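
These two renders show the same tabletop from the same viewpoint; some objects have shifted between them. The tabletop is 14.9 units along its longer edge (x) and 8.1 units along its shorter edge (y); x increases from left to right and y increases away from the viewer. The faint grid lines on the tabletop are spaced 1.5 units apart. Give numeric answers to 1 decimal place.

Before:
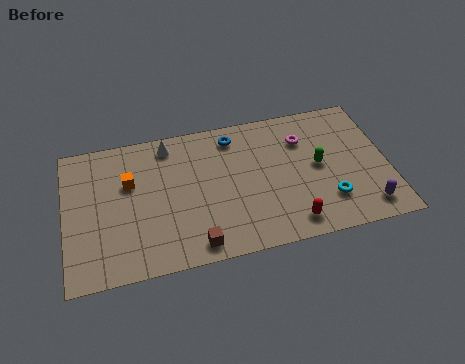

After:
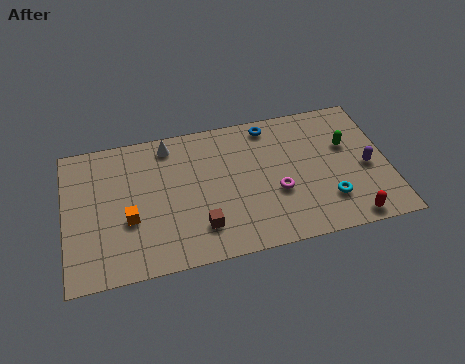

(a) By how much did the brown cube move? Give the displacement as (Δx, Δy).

(0.3, 0.9)

From the two frames, the brown cube sits at roughly (5.8, 1.0) before and (6.1, 1.9) after.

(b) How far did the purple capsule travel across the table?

2.3

The purple capsule was near (13.7, 1.3) before and (13.9, 3.6) after, so it travelled √(0.2² + 2.3²) ≈ 2.3 units.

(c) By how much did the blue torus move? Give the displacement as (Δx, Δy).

(1.7, 0.3)

The blue torus was at about (7.9, 6.8) and moved to about (9.6, 7.1).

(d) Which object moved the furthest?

the magenta torus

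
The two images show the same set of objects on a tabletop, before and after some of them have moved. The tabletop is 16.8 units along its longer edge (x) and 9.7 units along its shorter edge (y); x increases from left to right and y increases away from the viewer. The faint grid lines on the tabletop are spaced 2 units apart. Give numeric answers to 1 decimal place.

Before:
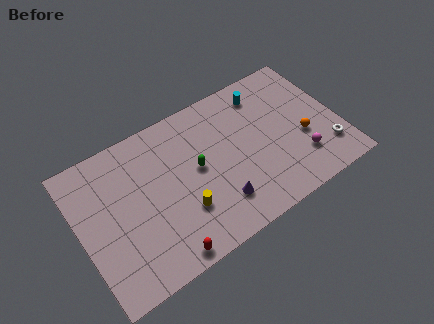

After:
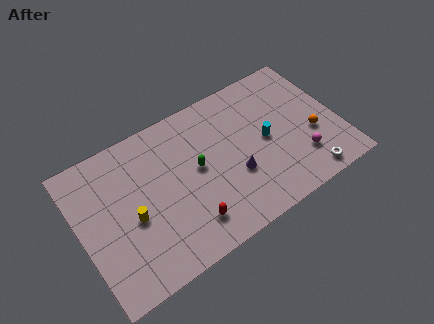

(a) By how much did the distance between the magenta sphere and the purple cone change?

-1.2

Before: roughly 5.5 units apart; after: 4.3. That's 1.2 units closer together.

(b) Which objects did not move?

the green capsule and the magenta sphere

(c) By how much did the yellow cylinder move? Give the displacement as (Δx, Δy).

(-3.1, 1.2)

The yellow cylinder started near (6.3, 3.0) and ended near (3.2, 4.2).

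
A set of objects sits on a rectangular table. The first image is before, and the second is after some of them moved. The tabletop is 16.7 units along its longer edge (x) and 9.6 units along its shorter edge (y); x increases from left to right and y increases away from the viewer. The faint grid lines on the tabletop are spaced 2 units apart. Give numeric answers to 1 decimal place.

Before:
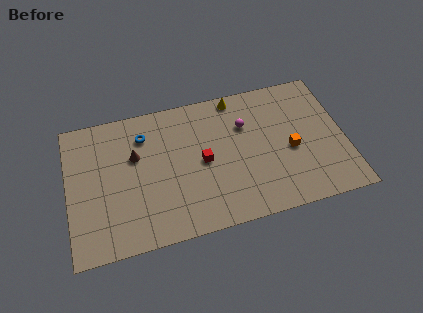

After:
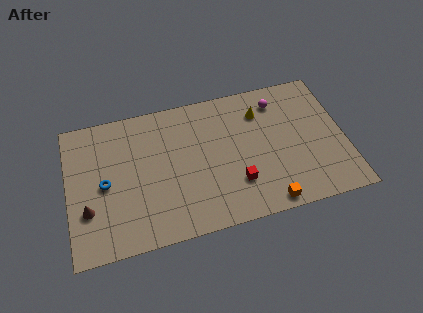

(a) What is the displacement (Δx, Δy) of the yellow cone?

(1.4, -1.4)

From the two frames, the yellow cone sits at roughly (10.4, 8.7) before and (11.8, 7.3) after.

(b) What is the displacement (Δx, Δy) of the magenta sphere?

(2.1, 1.2)

The magenta sphere was at about (10.8, 6.6) and moved to about (12.9, 7.8).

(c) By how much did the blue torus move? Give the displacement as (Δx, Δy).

(-2.5, -2.8)

The blue torus was at about (4.7, 7.4) and moved to about (2.2, 4.6).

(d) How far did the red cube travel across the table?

2.8

The red cube was near (8.1, 4.7) before and (10.0, 2.7) after, so it travelled √(1.9² + 2.0²) ≈ 2.8 units.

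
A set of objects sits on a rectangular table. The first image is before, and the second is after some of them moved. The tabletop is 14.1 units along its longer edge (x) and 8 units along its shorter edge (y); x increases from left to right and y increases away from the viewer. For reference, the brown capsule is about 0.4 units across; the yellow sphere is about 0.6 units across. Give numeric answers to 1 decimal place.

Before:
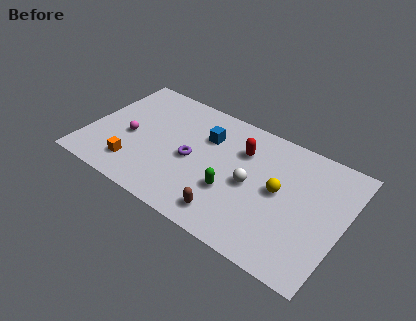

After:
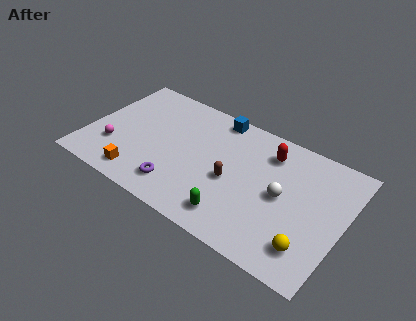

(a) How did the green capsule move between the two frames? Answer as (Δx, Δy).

(0.4, -1.4)

From the two frames, the green capsule sits at roughly (8.2, 2.8) before and (8.6, 1.4) after.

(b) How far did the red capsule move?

1.5

The red capsule was near (8.3, 5.7) before and (9.7, 6.3) after, so it travelled √(1.4² + 0.6²) ≈ 1.5 units.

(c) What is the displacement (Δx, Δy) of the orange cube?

(0.4, -0.5)

From the two frames, the orange cube sits at roughly (2.9, 1.7) before and (3.3, 1.2) after.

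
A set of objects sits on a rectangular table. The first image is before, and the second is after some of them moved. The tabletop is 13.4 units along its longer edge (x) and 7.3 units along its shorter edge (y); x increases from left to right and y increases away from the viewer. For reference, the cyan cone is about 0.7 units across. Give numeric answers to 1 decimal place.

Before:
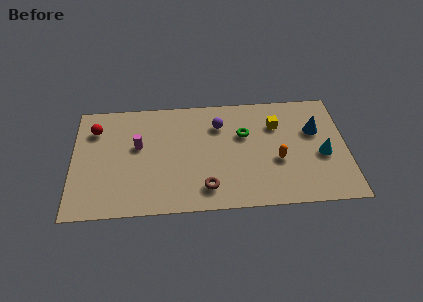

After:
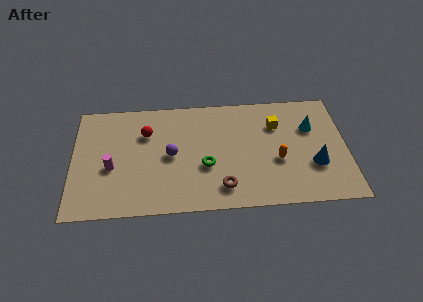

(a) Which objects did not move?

the orange capsule and the yellow cube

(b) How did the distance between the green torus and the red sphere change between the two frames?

-3.6

Before: roughly 7.3 units apart; after: 3.7. That's 3.6 units closer together.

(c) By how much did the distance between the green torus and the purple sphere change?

+0.5

They were about 1.4 units apart before and 1.9 after — 0.5 units further apart.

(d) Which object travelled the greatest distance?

the purple sphere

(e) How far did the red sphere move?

2.5

From (1.1, 5.5) to (3.6, 5.1), the red sphere covered √(2.5² + 0.4²) ≈ 2.5 units.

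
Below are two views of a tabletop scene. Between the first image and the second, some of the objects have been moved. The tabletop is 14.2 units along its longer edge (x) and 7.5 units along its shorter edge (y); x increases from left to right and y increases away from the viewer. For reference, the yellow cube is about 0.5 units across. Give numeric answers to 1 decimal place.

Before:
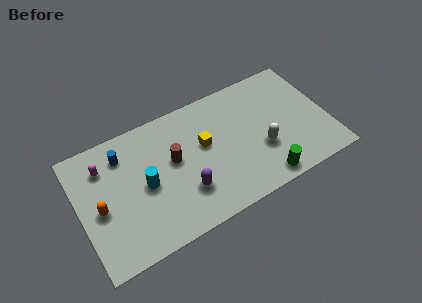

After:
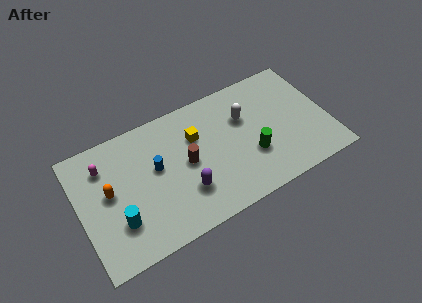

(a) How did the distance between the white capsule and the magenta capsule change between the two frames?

-1.2

The distance was about 9.2 in the first image and 8.0 in the second, so they moved 1.2 units closer together.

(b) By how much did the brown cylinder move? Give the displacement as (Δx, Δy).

(0.7, -0.5)

From the two frames, the brown cylinder sits at roughly (5.4, 4.3) before and (6.1, 3.8) after.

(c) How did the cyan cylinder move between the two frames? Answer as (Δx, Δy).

(-1.7, -1.4)

The cyan cylinder started near (3.7, 3.6) and ended near (2.0, 2.2).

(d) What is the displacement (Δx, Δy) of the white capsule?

(-0.7, 2.3)

The white capsule started near (10.3, 2.7) and ended near (9.6, 5.0).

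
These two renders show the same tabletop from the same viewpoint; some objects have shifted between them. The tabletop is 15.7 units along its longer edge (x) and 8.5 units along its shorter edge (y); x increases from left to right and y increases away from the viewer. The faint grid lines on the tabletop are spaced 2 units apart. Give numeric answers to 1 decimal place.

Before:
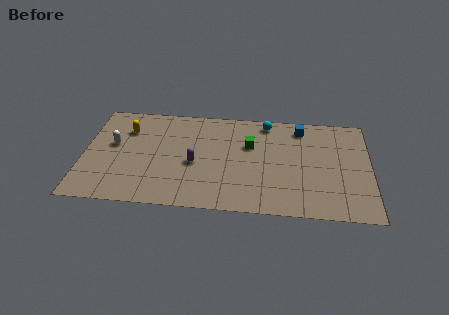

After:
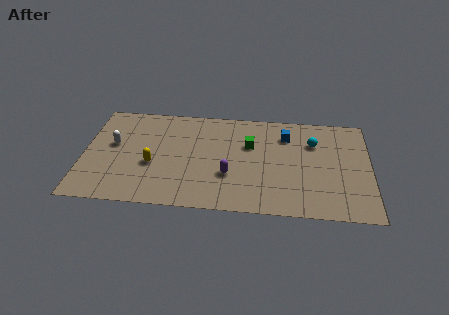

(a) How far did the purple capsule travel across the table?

2.1

The purple capsule moved from about (6.1, 3.7) to (8.0, 2.9), a distance of √(1.9² + 0.8²) ≈ 2.1.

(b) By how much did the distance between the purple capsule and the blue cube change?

-2.0

Before: roughly 6.8 units apart; after: 4.8. That's 2.0 units closer together.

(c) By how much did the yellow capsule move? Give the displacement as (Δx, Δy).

(1.5, -2.8)

From the two frames, the yellow capsule sits at roughly (2.3, 6.2) before and (3.8, 3.4) after.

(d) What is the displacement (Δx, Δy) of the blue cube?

(-0.8, -0.7)

The blue cube started near (11.9, 7.2) and ended near (11.1, 6.5).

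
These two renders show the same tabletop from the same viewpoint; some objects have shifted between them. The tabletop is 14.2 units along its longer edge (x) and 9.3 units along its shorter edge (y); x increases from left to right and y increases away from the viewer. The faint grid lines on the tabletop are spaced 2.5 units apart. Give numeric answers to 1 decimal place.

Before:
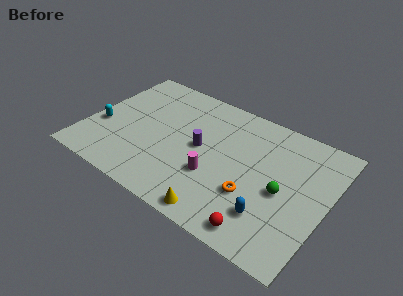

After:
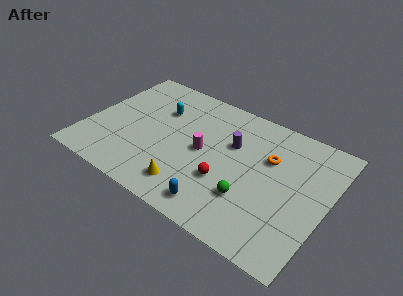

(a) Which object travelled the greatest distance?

the cyan capsule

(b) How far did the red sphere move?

3.3

From (11.0, 1.1) to (8.5, 3.2), the red sphere covered √(2.5² + 2.1²) ≈ 3.3 units.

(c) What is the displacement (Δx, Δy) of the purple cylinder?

(1.7, 1.2)

The purple cylinder started near (6.7, 4.8) and ended near (8.4, 6.0).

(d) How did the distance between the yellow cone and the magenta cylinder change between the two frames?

+0.5

The distance was about 2.4 in the first image and 2.9 in the second, so they moved 0.5 units further apart.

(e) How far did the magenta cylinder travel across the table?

1.7

From (7.8, 3.2) to (6.9, 4.6), the magenta cylinder covered √(0.9² + 1.4²) ≈ 1.7 units.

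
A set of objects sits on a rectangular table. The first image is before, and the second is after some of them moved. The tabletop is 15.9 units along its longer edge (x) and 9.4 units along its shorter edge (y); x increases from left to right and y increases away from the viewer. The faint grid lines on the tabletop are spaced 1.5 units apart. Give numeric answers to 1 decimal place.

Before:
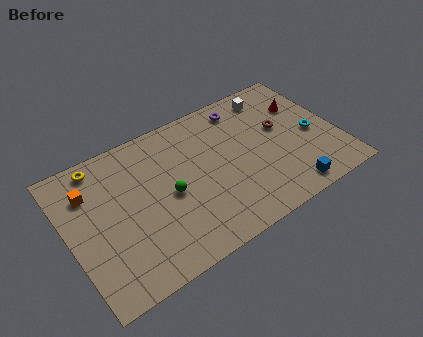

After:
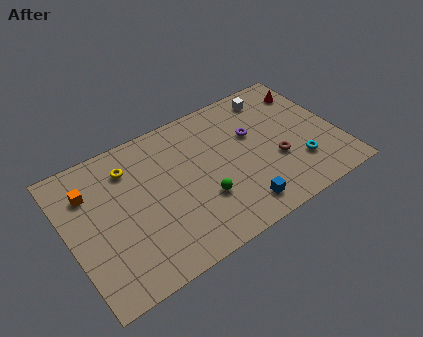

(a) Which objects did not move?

the orange cube and the white cube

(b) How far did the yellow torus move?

1.9

The yellow torus was near (2.3, 8.3) before and (3.9, 7.3) after, so it travelled √(1.6² + 1.0²) ≈ 1.9 units.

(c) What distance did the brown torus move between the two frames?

2.1

From (12.8, 5.5) to (12.1, 3.5), the brown torus covered √(0.7² + 2.0²) ≈ 2.1 units.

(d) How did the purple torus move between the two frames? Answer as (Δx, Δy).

(0.2, -2.1)

The purple torus started near (10.9, 8.0) and ended near (11.1, 5.9).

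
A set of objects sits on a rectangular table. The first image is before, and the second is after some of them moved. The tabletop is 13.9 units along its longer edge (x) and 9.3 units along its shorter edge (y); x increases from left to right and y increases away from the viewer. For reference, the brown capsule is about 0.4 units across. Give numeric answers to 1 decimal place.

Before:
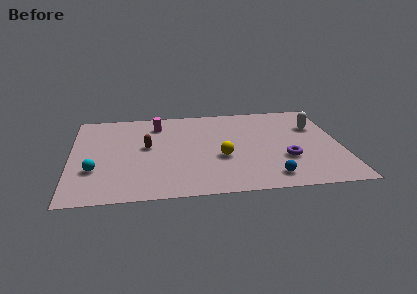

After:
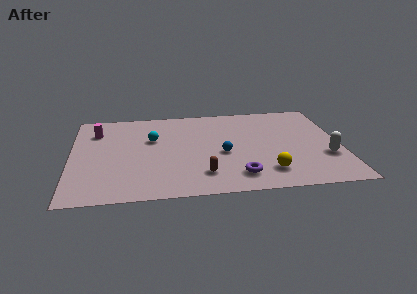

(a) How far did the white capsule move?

3.2

From (12.7, 6.3) to (13.1, 3.1), the white capsule covered √(0.4² + 3.2²) ≈ 3.2 units.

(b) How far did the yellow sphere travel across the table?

2.9

From (7.7, 3.6) to (10.0, 1.9), the yellow sphere covered √(2.3² + 1.7²) ≈ 2.9 units.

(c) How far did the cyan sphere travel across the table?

4.2

The cyan sphere moved from about (1.2, 3.0) to (4.2, 5.9), a distance of √(3.0² + 2.9²) ≈ 4.2.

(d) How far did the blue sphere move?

3.5

From (10.1, 1.4) to (7.8, 4.0), the blue sphere covered √(2.3² + 2.6²) ≈ 3.5 units.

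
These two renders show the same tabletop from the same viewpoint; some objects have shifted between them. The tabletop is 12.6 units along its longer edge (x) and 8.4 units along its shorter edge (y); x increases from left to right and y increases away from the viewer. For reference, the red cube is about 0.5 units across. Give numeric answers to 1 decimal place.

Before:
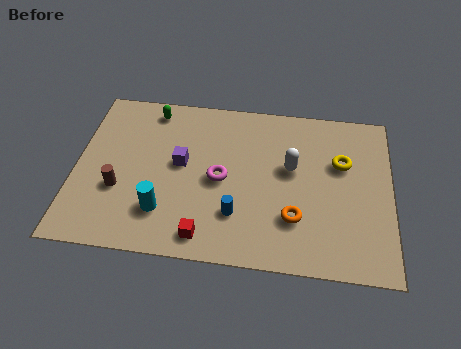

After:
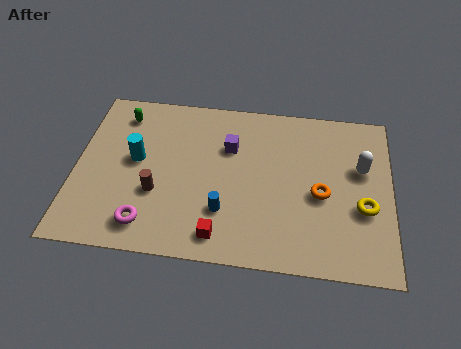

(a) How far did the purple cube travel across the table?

2.2

The purple cube was near (4.2, 4.6) before and (6.1, 5.7) after, so it travelled √(1.9² + 1.1²) ≈ 2.2 units.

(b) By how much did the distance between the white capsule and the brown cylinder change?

+1.3

They were about 7.1 units apart before and 8.4 after — 1.3 units further apart.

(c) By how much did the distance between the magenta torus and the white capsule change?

+6.3

The distance was about 2.9 in the first image and 9.2 in the second, so they moved 6.3 units further apart.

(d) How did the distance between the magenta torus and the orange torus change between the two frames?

+3.8

The distance was about 3.4 in the first image and 7.2 in the second, so they moved 3.8 units further apart.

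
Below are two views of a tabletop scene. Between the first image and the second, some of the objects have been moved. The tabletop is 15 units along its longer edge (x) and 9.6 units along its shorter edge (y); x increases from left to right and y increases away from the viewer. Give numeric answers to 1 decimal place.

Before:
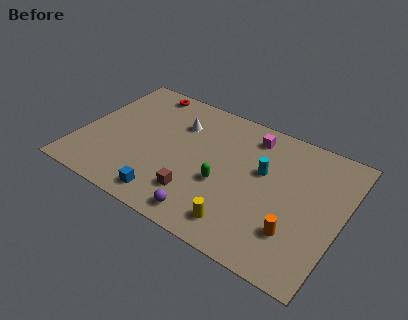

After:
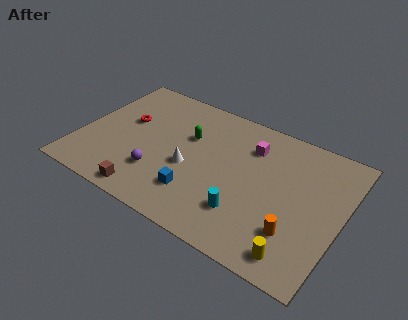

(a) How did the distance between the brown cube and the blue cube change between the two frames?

+1.2

Before: roughly 1.8 units apart; after: 3.0. That's 1.2 units further apart.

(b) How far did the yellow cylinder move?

3.2

The yellow cylinder moved from about (9.8, 1.6) to (13.0, 1.3), a distance of √(3.2² + 0.3²) ≈ 3.2.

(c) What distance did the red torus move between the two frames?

2.9

The red torus was near (2.9, 8.6) before and (2.4, 5.7) after, so it travelled √(0.5² + 2.9²) ≈ 2.9 units.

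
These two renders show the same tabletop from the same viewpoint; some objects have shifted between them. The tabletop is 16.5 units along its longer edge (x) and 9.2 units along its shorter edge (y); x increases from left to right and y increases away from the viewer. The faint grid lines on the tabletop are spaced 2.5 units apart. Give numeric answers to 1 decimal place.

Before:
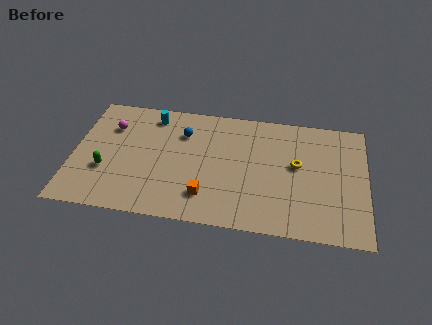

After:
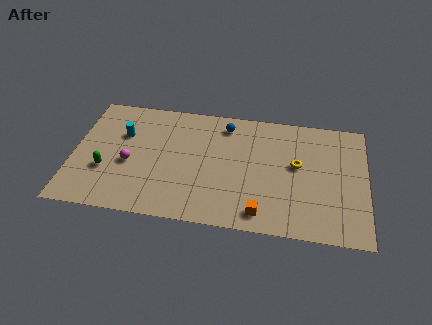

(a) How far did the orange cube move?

3.2

The orange cube was near (7.6, 2.1) before and (10.7, 1.3) after, so it travelled √(3.1² + 0.8²) ≈ 3.2 units.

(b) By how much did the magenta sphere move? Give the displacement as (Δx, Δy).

(1.2, -2.7)

The magenta sphere was at about (2.0, 6.6) and moved to about (3.2, 3.9).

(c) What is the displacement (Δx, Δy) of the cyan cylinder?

(-1.6, -1.7)

The cyan cylinder was at about (4.3, 7.8) and moved to about (2.7, 6.1).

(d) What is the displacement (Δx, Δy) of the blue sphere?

(2.4, 1.0)

The blue sphere was at about (6.1, 6.7) and moved to about (8.5, 7.7).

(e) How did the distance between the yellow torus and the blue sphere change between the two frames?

-1.9

Before: roughly 6.7 units apart; after: 4.8. That's 1.9 units closer together.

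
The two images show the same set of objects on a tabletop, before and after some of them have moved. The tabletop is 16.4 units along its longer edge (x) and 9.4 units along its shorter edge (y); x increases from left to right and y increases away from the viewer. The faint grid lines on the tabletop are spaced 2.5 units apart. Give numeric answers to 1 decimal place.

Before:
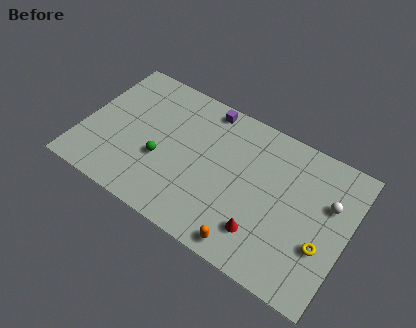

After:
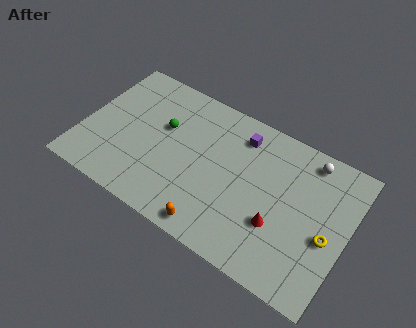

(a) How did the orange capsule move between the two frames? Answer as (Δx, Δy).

(-2.1, 0.0)

From the two frames, the orange capsule sits at roughly (10.9, 1.0) before and (8.8, 1.0) after.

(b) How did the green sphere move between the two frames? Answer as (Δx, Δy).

(-0.2, 2.2)

The green sphere started near (5.0, 3.6) and ended near (4.8, 5.8).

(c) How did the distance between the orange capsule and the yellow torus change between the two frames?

+2.4

They were about 4.8 units apart before and 7.2 after — 2.4 units further apart.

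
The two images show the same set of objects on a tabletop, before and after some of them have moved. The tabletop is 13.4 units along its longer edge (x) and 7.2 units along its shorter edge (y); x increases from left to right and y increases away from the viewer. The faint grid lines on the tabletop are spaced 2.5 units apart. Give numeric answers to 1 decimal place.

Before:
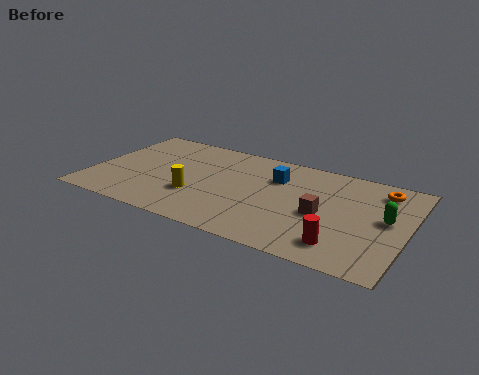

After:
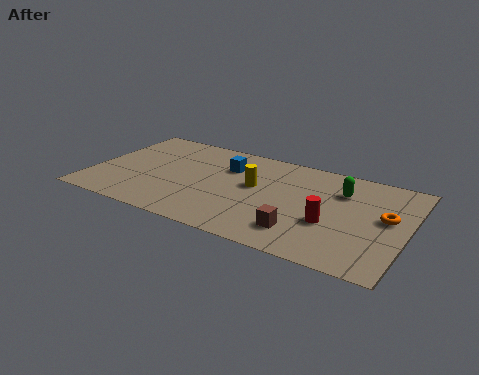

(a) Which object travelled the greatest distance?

the yellow cylinder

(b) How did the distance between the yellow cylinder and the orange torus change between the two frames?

-2.7

Before: roughly 8.3 units apart; after: 5.6. That's 2.7 units closer together.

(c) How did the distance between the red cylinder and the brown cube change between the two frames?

-0.5

Before: roughly 2.1 units apart; after: 1.6. That's 0.5 units closer together.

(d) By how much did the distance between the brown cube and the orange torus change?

+0.6

Before: roughly 3.5 units apart; after: 4.1. That's 0.6 units further apart.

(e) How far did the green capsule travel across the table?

2.4

The green capsule was near (12.5, 3.9) before and (10.5, 5.2) after, so it travelled √(2.0² + 1.3²) ≈ 2.4 units.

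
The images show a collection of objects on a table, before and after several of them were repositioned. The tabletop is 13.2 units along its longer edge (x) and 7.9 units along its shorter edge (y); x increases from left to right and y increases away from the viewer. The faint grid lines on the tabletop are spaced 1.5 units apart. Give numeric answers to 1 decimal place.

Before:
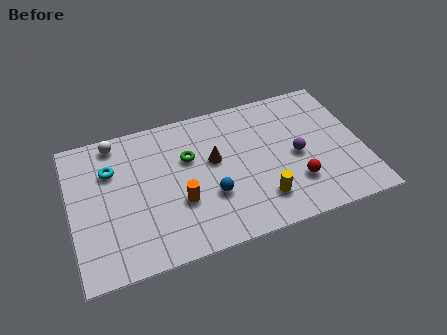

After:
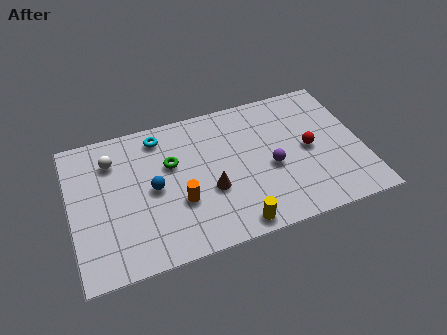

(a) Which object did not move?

the orange cylinder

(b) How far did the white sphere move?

1.0

The white sphere moved from about (2.2, 7.0) to (2.0, 6.0), a distance of √(0.2² + 1.0²) ≈ 1.0.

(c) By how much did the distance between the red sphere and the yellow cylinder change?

+3.2

They were about 1.6 units apart before and 4.8 after — 3.2 units further apart.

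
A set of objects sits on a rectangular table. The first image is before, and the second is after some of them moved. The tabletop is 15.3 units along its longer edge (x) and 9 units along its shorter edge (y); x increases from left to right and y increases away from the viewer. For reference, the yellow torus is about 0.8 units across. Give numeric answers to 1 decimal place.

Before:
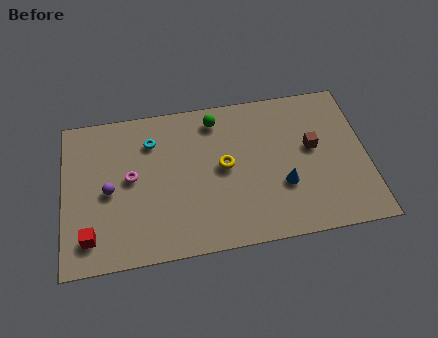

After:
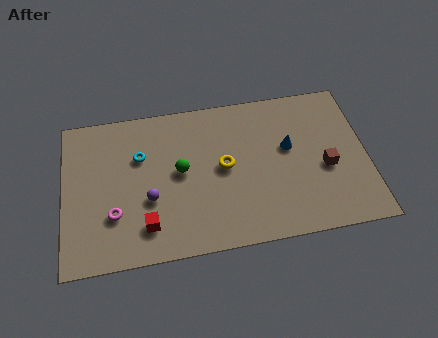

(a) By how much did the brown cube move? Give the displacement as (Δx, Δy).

(0.6, -1.3)

The brown cube started near (12.6, 5.1) and ended near (13.2, 3.8).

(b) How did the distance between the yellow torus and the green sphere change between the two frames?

-0.7

Before: roughly 2.9 units apart; after: 2.2. That's 0.7 units closer together.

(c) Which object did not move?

the yellow torus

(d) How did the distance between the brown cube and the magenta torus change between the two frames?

+1.5

Before: roughly 9.2 units apart; after: 10.7. That's 1.5 units further apart.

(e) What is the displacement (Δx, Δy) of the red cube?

(2.8, 0.2)

The red cube started near (1.3, 1.7) and ended near (4.1, 1.9).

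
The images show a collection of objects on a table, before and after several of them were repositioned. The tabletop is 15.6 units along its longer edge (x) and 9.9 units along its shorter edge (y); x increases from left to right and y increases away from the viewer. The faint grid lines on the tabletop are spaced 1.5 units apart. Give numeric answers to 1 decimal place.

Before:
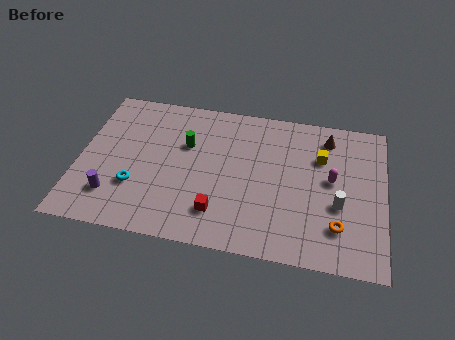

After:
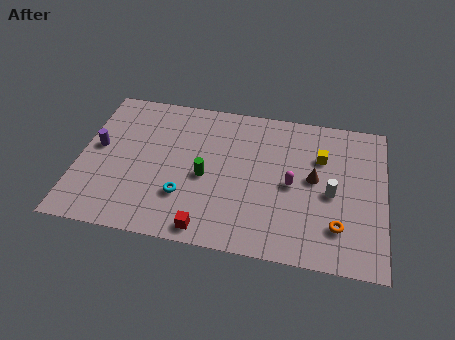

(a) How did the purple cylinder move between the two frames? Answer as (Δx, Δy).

(-1.0, 3.1)

The purple cylinder was at about (1.9, 2.3) and moved to about (0.9, 5.4).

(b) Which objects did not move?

the yellow cube and the orange torus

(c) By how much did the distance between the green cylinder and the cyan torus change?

-2.3

Before: roughly 4.1 units apart; after: 1.8. That's 2.3 units closer together.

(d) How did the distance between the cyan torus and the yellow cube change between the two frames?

-2.2

They were about 10.0 units apart before and 7.8 after — 2.2 units closer together.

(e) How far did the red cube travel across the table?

1.3

The red cube moved from about (7.3, 2.2) to (6.8, 1.0), a distance of √(0.5² + 1.2²) ≈ 1.3.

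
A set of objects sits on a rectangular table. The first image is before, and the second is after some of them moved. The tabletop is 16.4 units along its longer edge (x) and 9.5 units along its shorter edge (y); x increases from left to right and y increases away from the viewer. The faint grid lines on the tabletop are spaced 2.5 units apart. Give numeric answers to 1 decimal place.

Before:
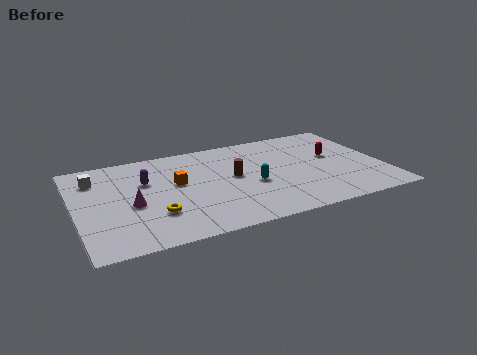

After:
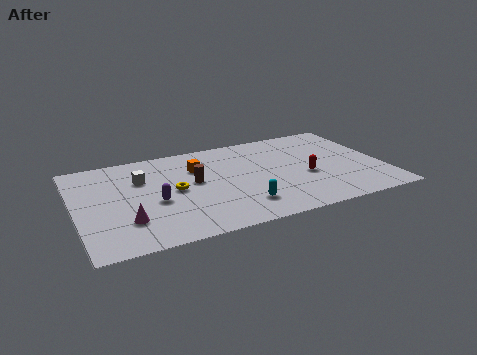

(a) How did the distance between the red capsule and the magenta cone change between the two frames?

-1.3

Before: roughly 11.1 units apart; after: 9.8. That's 1.3 units closer together.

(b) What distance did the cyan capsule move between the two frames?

2.1

The cyan capsule was near (9.3, 4.0) before and (8.5, 2.1) after, so it travelled √(0.8² + 1.9²) ≈ 2.1 units.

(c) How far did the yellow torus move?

2.3

The yellow torus was near (4.0, 2.8) before and (5.2, 4.8) after, so it travelled √(1.2² + 2.0²) ≈ 2.3 units.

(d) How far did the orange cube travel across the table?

1.7

From (5.4, 5.5) to (6.6, 6.7), the orange cube covered √(1.2² + 1.2²) ≈ 1.7 units.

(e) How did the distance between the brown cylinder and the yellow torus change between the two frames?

-3.8

The distance was about 5.0 in the first image and 1.2 in the second, so they moved 3.8 units closer together.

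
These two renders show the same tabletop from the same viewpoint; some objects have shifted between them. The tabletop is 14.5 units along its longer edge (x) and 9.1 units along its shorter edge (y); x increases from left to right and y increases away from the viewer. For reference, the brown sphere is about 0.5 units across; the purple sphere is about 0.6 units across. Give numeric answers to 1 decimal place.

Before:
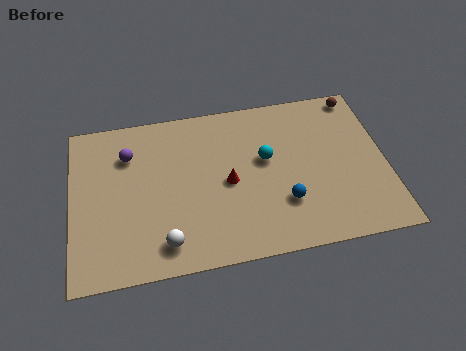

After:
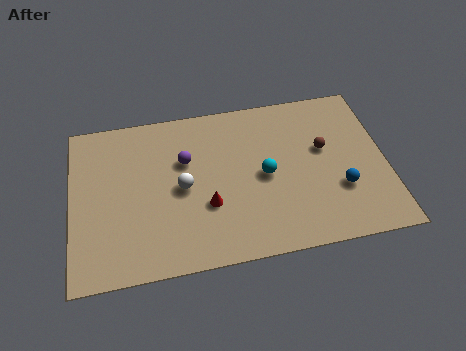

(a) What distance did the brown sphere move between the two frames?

3.3

From (13.5, 8.2) to (11.7, 5.4), the brown sphere covered √(1.8² + 2.8²) ≈ 3.3 units.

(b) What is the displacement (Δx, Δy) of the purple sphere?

(2.6, -0.8)

From the two frames, the purple sphere sits at roughly (2.7, 6.7) before and (5.3, 5.9) after.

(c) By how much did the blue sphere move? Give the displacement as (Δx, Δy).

(2.6, 0.3)

The blue sphere started near (9.7, 2.7) and ended near (12.3, 3.0).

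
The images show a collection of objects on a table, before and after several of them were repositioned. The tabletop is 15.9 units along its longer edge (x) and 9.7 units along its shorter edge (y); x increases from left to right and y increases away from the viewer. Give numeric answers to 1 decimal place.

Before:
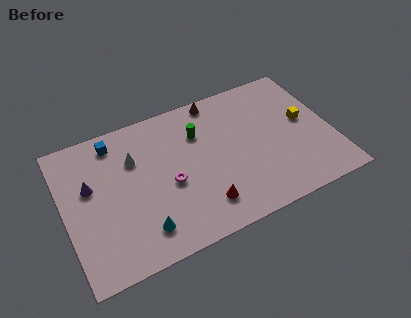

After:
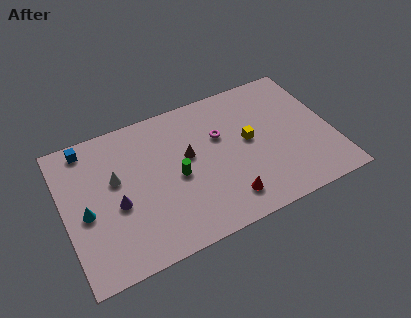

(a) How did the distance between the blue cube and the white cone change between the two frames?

+1.2

The distance was about 1.9 in the first image and 3.1 in the second, so they moved 1.2 units further apart.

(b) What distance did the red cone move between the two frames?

1.4

The red cone moved from about (7.8, 2.0) to (9.2, 1.8), a distance of √(1.4² + 0.2²) ≈ 1.4.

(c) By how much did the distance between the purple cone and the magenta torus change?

+1.9

The distance was about 4.8 in the first image and 6.7 in the second, so they moved 1.9 units further apart.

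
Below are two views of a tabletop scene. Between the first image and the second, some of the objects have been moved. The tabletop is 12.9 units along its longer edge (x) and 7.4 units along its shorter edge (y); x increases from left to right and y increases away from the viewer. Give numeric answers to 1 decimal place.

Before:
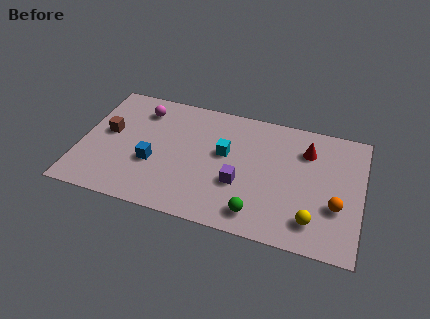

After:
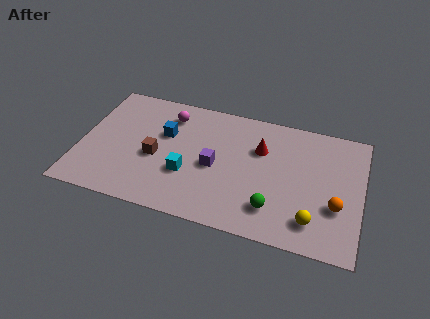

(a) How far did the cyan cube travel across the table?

2.3

From (6.6, 4.3) to (5.0, 2.6), the cyan cube covered √(1.6² + 1.7²) ≈ 2.3 units.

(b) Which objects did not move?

the orange sphere and the yellow sphere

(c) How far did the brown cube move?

2.5

From (1.2, 4.1) to (3.5, 3.2), the brown cube covered √(2.3² + 0.9²) ≈ 2.5 units.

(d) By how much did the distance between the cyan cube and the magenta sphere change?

-0.8

They were about 4.3 units apart before and 3.5 after — 0.8 units closer together.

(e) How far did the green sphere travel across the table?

0.9

The green sphere moved from about (8.3, 1.2) to (9.0, 1.7), a distance of √(0.7² + 0.5²) ≈ 0.9.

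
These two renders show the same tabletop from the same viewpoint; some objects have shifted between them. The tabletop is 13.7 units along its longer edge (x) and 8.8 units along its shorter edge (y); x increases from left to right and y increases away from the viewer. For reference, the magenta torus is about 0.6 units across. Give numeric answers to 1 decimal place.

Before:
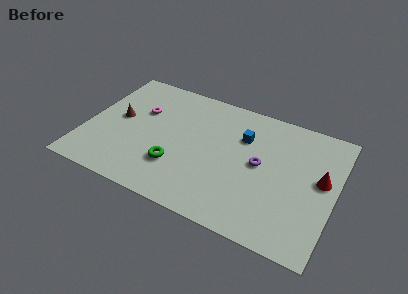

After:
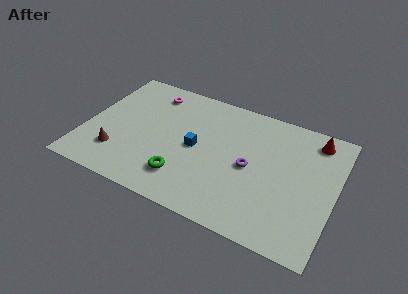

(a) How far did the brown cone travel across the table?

2.5

The brown cone was near (1.7, 4.7) before and (2.0, 2.2) after, so it travelled √(0.3² + 2.5²) ≈ 2.5 units.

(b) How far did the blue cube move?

3.0

The blue cube moved from about (8.5, 6.1) to (6.1, 4.3), a distance of √(2.4² + 1.8²) ≈ 3.0.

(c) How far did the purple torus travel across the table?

0.6

The purple torus moved from about (9.6, 4.6) to (9.1, 4.2), a distance of √(0.5² + 0.4²) ≈ 0.6.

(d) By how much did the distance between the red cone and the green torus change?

+0.6

The distance was about 8.0 in the first image and 8.6 in the second, so they moved 0.6 units further apart.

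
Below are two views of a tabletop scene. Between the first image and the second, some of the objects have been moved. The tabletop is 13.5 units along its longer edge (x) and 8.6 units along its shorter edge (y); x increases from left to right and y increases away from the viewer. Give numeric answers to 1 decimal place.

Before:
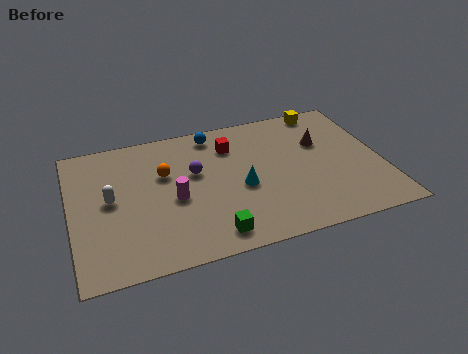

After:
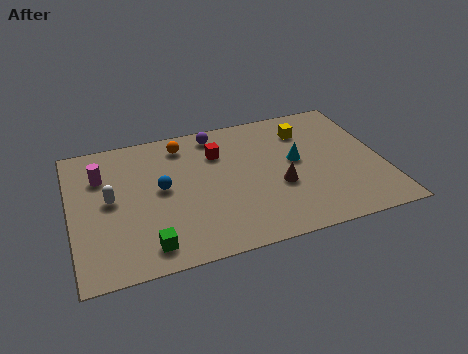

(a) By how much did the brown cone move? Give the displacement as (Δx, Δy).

(-2.1, -2.3)

The brown cone was at about (11.0, 5.6) and moved to about (8.9, 3.3).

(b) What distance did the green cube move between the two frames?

2.7

The green cube moved from about (5.8, 1.2) to (3.1, 1.3), a distance of √(2.7² + 0.1²) ≈ 2.7.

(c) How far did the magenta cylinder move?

3.8

From (4.4, 3.8) to (1.4, 6.1), the magenta cylinder covered √(3.0² + 2.3²) ≈ 3.8 units.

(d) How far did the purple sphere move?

2.5

The purple sphere moved from about (5.4, 5.2) to (6.5, 7.5), a distance of √(1.1² + 2.3²) ≈ 2.5.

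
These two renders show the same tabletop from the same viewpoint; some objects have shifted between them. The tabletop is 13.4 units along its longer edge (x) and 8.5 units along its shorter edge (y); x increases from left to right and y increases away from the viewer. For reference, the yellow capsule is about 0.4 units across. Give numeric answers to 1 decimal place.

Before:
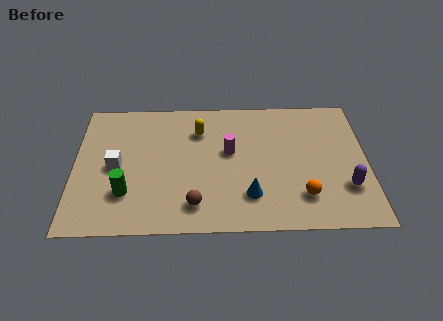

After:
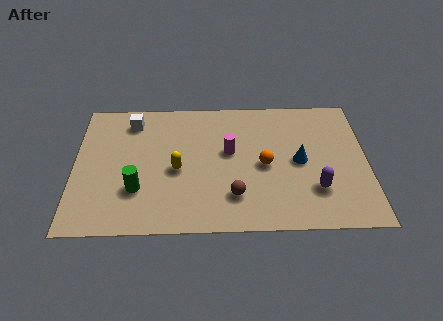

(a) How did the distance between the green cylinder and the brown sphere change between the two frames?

+1.2

Before: roughly 3.2 units apart; after: 4.4. That's 1.2 units further apart.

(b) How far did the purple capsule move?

1.4

From (12.4, 2.5) to (11.0, 2.4), the purple capsule covered √(1.4² + 0.1²) ≈ 1.4 units.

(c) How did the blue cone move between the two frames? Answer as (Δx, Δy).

(2.3, 2.1)

The blue cone was at about (8.0, 2.1) and moved to about (10.3, 4.2).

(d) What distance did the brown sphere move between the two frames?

1.9

The brown sphere was near (5.5, 1.6) before and (7.3, 2.1) after, so it travelled √(1.8² + 0.5²) ≈ 1.9 units.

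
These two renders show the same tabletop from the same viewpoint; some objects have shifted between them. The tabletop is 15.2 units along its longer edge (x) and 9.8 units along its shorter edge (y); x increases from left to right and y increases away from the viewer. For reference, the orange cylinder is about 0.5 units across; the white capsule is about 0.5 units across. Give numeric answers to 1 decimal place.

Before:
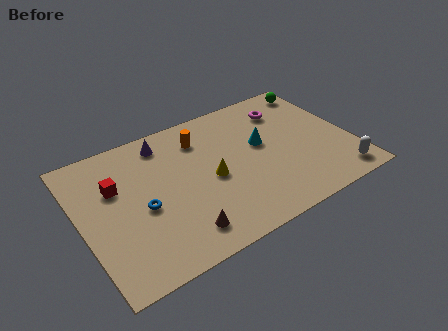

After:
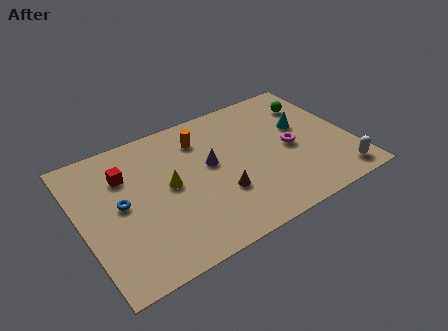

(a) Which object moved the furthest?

the purple cone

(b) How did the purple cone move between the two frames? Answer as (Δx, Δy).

(2.2, -2.8)

The purple cone was at about (5.1, 8.3) and moved to about (7.3, 5.5).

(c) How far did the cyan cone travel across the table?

2.4

The cyan cone was near (10.3, 5.6) before and (12.7, 5.9) after, so it travelled √(2.4² + 0.3²) ≈ 2.4 units.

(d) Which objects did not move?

the orange cylinder and the white capsule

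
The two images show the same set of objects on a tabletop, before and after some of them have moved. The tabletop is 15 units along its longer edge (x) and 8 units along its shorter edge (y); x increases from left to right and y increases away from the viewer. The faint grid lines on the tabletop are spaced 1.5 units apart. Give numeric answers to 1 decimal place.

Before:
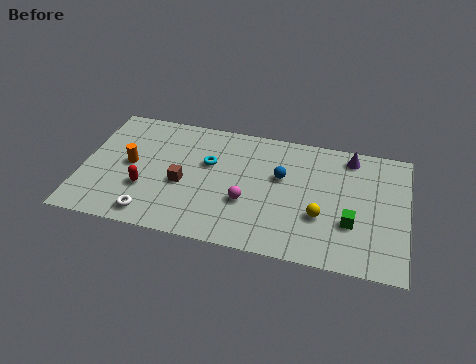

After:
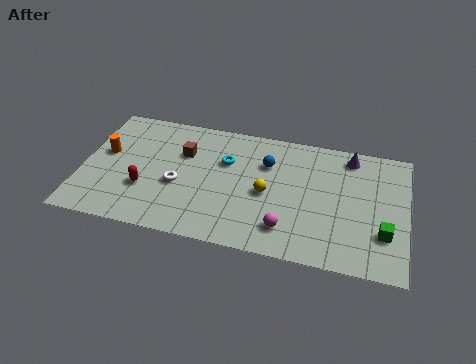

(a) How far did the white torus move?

2.5

From (3.4, 1.1) to (4.5, 3.3), the white torus covered √(1.1² + 2.2²) ≈ 2.5 units.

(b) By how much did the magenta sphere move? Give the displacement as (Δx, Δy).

(1.9, -1.2)

The magenta sphere was at about (7.7, 2.9) and moved to about (9.6, 1.7).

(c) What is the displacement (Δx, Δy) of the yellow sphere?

(-2.5, 0.9)

The yellow sphere started near (11.1, 2.8) and ended near (8.6, 3.7).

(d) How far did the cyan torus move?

0.9

The cyan torus was near (5.8, 5.0) before and (6.6, 5.3) after, so it travelled √(0.8² + 0.3²) ≈ 0.9 units.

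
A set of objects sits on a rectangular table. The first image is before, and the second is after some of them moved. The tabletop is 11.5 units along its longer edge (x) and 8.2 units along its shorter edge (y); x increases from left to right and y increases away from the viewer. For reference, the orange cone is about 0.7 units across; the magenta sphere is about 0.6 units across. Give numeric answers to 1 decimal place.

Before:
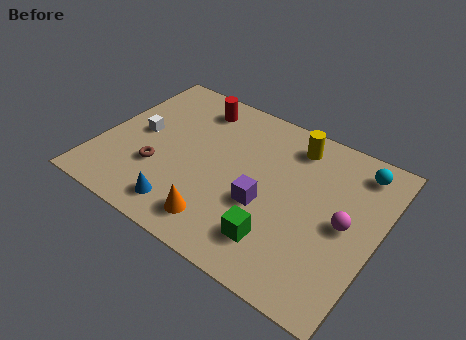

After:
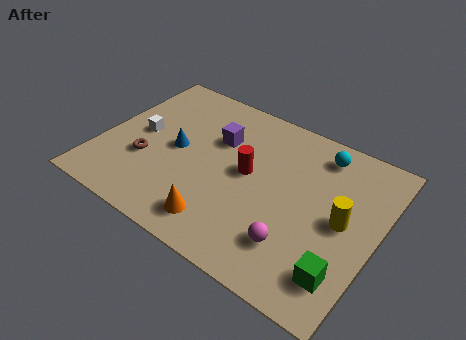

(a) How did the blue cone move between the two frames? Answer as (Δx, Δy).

(-0.9, 2.8)

The blue cone started near (4.0, 1.3) and ended near (3.1, 4.1).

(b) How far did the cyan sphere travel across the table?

1.6

The cyan sphere was near (10.3, 6.9) before and (8.7, 6.9) after, so it travelled √(1.6² + 0.0²) ≈ 1.6 units.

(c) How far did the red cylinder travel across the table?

3.6

The red cylinder was near (3.4, 6.8) before and (6.1, 4.4) after, so it travelled √(2.7² + 2.4²) ≈ 3.6 units.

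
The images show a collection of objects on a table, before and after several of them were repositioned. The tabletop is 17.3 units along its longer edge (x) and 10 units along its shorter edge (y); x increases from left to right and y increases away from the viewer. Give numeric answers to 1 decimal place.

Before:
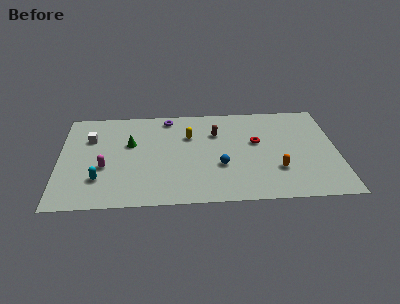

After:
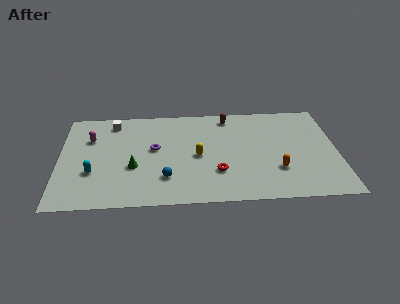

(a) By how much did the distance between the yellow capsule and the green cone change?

+0.4

The distance was about 3.7 in the first image and 4.1 in the second, so they moved 0.4 units further apart.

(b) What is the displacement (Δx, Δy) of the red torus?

(-2.5, -2.9)

From the two frames, the red torus sits at roughly (12.3, 5.9) before and (9.8, 3.0) after.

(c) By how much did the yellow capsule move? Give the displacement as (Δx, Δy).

(0.5, -2.1)

The yellow capsule started near (8.1, 6.8) and ended near (8.6, 4.7).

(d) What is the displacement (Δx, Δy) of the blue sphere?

(-3.4, -1.0)

The blue sphere was at about (10.0, 3.6) and moved to about (6.6, 2.6).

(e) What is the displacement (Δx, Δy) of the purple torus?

(-0.9, -3.2)

The purple torus started near (6.8, 8.8) and ended near (5.9, 5.6).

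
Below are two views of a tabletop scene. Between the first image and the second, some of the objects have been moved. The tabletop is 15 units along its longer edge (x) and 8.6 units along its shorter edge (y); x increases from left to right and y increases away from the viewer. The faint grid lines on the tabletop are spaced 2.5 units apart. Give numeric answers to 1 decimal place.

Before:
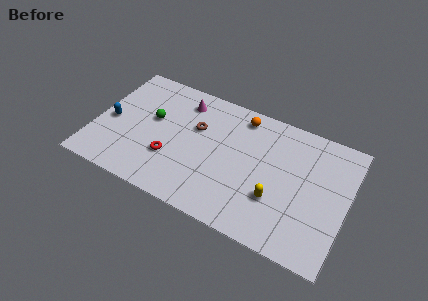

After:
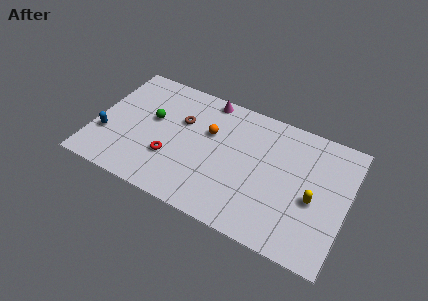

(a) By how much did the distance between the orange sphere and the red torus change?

-2.5

They were about 5.9 units apart before and 3.4 after — 2.5 units closer together.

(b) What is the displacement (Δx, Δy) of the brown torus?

(-0.9, 0.1)

The brown torus started near (5.9, 5.5) and ended near (5.0, 5.6).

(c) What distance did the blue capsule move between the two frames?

1.1

The blue capsule was near (0.9, 3.9) before and (0.8, 2.8) after, so it travelled √(0.1² + 1.1²) ≈ 1.1 units.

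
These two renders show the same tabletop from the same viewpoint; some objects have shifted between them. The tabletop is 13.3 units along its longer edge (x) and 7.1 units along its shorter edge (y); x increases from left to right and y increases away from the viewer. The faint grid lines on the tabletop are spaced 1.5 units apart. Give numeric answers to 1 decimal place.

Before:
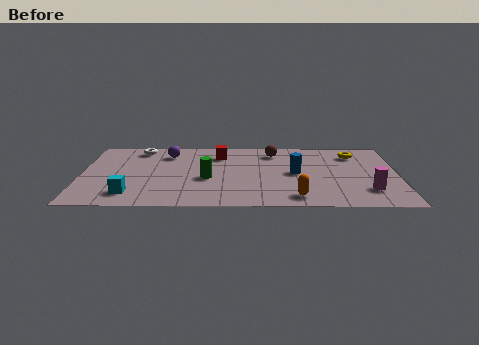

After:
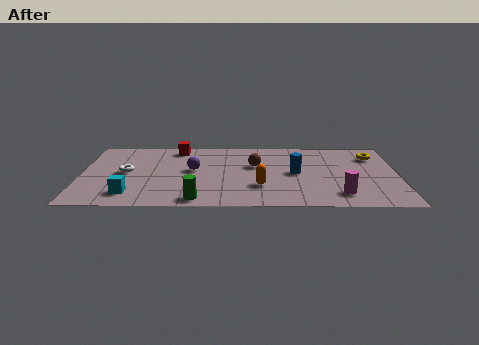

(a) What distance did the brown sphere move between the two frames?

1.6

From (8.1, 5.8) to (7.3, 4.4), the brown sphere covered √(0.8² + 1.4²) ≈ 1.6 units.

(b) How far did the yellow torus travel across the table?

0.8

The yellow torus moved from about (11.5, 5.6) to (12.3, 5.4), a distance of √(0.8² + 0.2²) ≈ 0.8.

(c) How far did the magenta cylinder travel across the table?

1.3

From (12.0, 1.8) to (10.8, 1.4), the magenta cylinder covered √(1.2² + 0.4²) ≈ 1.3 units.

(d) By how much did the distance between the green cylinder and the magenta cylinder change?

-0.9

They were about 6.8 units apart before and 5.9 after — 0.9 units closer together.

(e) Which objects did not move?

the blue cylinder and the cyan cube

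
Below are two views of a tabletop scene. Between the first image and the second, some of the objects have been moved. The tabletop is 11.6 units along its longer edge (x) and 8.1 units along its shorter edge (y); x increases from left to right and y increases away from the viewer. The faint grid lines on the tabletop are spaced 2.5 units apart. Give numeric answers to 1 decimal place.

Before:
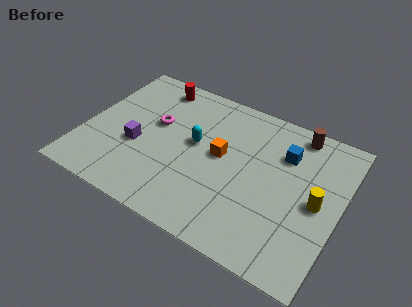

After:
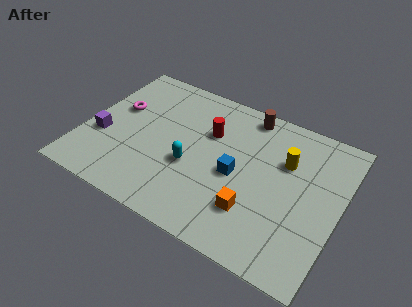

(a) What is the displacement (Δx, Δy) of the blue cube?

(-1.9, -2.1)

The blue cube started near (8.9, 5.8) and ended near (7.0, 3.7).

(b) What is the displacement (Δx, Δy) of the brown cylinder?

(-2.3, 0.0)

The brown cylinder was at about (9.3, 7.2) and moved to about (7.0, 7.2).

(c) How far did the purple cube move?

1.6

From (2.5, 3.2) to (0.9, 3.0), the purple cube covered √(1.6² + 0.2²) ≈ 1.6 units.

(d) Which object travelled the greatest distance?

the red cylinder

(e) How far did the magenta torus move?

1.8

From (3.1, 4.8) to (1.3, 4.9), the magenta torus covered √(1.8² + 0.1²) ≈ 1.8 units.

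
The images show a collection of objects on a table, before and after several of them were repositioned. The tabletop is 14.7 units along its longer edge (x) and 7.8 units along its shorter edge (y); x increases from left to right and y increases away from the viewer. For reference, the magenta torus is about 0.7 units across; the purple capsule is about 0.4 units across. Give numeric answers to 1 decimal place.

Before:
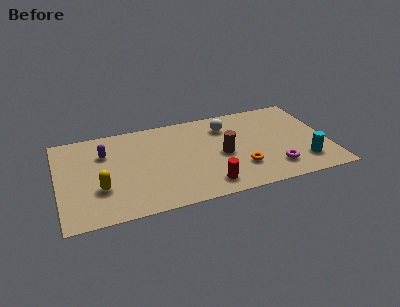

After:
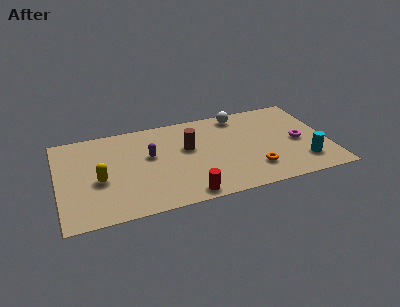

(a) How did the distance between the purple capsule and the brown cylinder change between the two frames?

-4.5

The distance was about 6.6 in the first image and 2.1 in the second, so they moved 4.5 units closer together.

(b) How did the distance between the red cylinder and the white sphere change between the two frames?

+2.0

They were about 4.9 units apart before and 6.9 after — 2.0 units further apart.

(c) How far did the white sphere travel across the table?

1.1

The white sphere was near (9.3, 6.0) before and (10.1, 6.8) after, so it travelled √(0.8² + 0.8²) ≈ 1.1 units.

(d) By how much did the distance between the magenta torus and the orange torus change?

+1.2

Before: roughly 1.9 units apart; after: 3.1. That's 1.2 units further apart.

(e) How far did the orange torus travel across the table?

0.8

The orange torus was near (9.8, 2.2) before and (10.5, 1.9) after, so it travelled √(0.7² + 0.3²) ≈ 0.8 units.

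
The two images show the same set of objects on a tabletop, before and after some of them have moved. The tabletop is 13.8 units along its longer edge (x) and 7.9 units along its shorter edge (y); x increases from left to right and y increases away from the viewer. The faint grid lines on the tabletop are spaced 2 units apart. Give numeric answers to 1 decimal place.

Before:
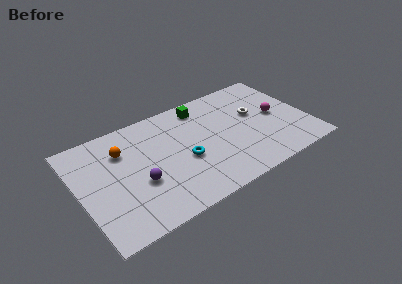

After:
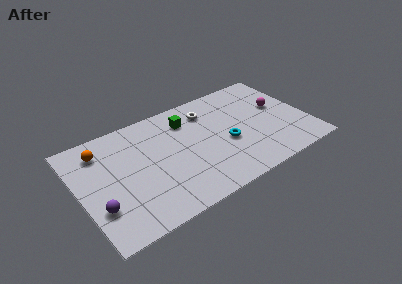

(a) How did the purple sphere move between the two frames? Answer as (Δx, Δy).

(-2.5, -0.6)

The purple sphere started near (3.4, 3.0) and ended near (0.9, 2.4).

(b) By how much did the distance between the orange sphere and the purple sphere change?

+1.2

They were about 2.8 units apart before and 4.0 after — 1.2 units further apart.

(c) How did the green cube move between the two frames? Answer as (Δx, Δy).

(-1.0, -0.6)

The green cube started near (7.8, 6.7) and ended near (6.8, 6.1).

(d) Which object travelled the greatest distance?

the white torus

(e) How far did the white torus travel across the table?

3.1

From (10.8, 4.7) to (8.1, 6.2), the white torus covered √(2.7² + 1.5²) ≈ 3.1 units.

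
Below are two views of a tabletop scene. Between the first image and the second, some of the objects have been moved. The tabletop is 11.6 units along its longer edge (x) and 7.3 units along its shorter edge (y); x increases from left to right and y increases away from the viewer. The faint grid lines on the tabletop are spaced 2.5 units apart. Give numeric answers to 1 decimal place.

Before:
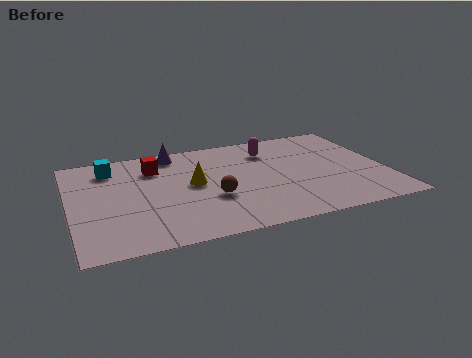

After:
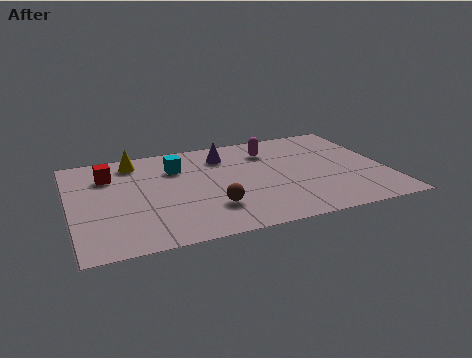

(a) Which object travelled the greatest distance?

the yellow cone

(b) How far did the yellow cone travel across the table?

3.0

From (4.5, 3.9) to (2.5, 6.2), the yellow cone covered √(2.0² + 2.3²) ≈ 3.0 units.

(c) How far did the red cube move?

1.7

The red cube was near (3.2, 5.5) before and (1.5, 5.4) after, so it travelled √(1.7² + 0.1²) ≈ 1.7 units.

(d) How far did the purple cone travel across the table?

1.9

From (4.0, 6.4) to (5.8, 5.7), the purple cone covered √(1.8² + 0.7²) ≈ 1.9 units.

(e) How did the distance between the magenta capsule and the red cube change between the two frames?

+1.7

They were about 4.3 units apart before and 6.0 after — 1.7 units further apart.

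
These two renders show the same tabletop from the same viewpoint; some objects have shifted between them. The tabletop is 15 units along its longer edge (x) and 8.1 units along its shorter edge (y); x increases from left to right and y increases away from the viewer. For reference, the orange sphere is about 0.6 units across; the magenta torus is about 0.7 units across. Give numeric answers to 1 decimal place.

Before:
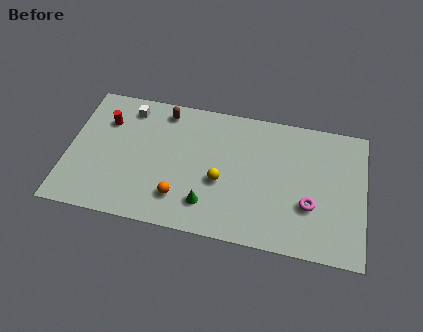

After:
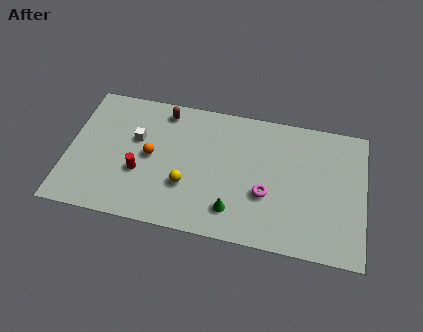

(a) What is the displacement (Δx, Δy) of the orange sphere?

(-1.6, 2.2)

The orange sphere was at about (5.8, 1.9) and moved to about (4.2, 4.1).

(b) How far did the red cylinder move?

3.4

The red cylinder was near (1.8, 5.8) before and (3.7, 3.0) after, so it travelled √(1.9² + 2.8²) ≈ 3.4 units.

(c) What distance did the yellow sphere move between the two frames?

1.8

The yellow sphere was near (7.8, 3.3) before and (6.1, 2.7) after, so it travelled √(1.7² + 0.6²) ≈ 1.8 units.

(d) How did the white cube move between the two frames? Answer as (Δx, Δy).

(0.5, -1.8)

From the two frames, the white cube sits at roughly (2.9, 6.8) before and (3.4, 5.0) after.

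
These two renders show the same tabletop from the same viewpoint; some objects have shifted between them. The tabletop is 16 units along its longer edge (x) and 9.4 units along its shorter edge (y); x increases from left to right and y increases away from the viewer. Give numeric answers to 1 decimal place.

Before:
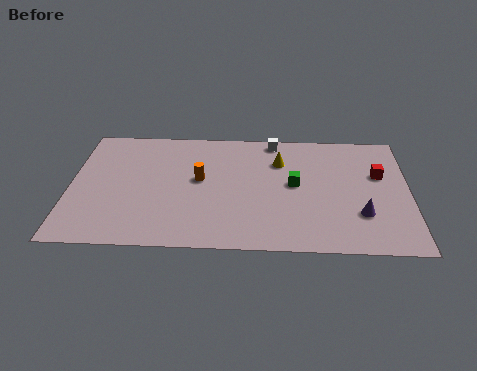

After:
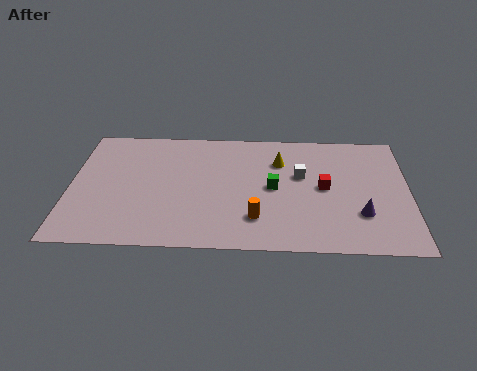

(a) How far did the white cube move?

3.1

The white cube was near (9.6, 8.5) before and (10.9, 5.7) after, so it travelled √(1.3² + 2.8²) ≈ 3.1 units.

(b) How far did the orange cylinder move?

4.0

The orange cylinder moved from about (6.1, 5.2) to (8.8, 2.3), a distance of √(2.7² + 2.9²) ≈ 4.0.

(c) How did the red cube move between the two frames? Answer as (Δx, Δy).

(-2.6, -1.1)

From the two frames, the red cube sits at roughly (14.6, 5.9) before and (12.0, 4.8) after.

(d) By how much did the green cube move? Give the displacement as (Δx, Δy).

(-1.0, -0.3)

From the two frames, the green cube sits at roughly (10.6, 5.0) before and (9.6, 4.7) after.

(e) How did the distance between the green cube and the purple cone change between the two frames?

+0.7

Before: roughly 3.8 units apart; after: 4.5. That's 0.7 units further apart.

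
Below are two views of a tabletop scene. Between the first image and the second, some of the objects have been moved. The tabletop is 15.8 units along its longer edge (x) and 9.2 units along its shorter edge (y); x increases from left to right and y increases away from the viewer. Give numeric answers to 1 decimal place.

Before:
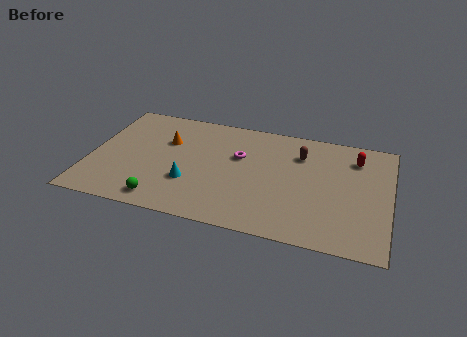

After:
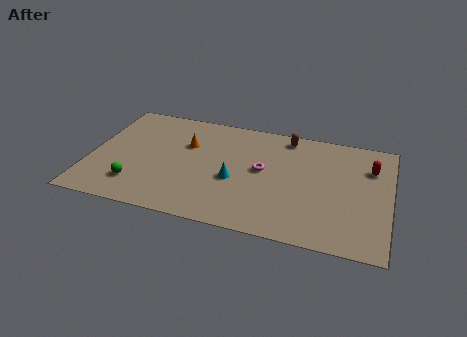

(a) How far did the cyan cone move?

2.4

The cyan cone moved from about (5.4, 3.0) to (7.7, 3.8), a distance of √(2.3² + 0.8²) ≈ 2.4.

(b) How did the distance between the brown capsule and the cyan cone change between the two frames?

-1.8

They were about 6.8 units apart before and 5.0 after — 1.8 units closer together.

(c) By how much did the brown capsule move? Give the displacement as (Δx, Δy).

(-0.8, 1.3)

The brown capsule was at about (11.0, 6.8) and moved to about (10.2, 8.1).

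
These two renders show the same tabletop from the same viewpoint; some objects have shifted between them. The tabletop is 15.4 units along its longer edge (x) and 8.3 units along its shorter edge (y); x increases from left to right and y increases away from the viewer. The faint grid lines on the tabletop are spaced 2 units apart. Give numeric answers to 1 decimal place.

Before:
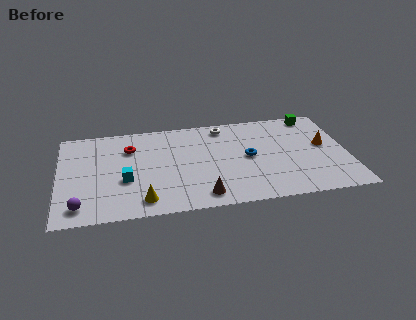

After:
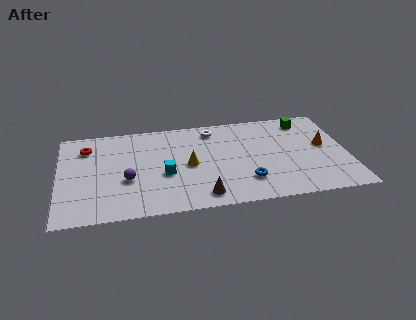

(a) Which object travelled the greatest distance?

the yellow cone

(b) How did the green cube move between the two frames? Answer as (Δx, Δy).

(-0.5, -0.4)

The green cube started near (13.8, 7.4) and ended near (13.3, 7.0).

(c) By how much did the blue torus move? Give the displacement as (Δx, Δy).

(-0.2, -2.1)

The blue torus started near (10.1, 4.2) and ended near (9.9, 2.1).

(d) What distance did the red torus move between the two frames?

2.3

The red torus moved from about (3.8, 6.0) to (1.5, 6.4), a distance of √(2.3² + 0.4²) ≈ 2.3.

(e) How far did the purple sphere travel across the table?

3.1

From (1.1, 1.3) to (3.6, 3.2), the purple sphere covered √(2.5² + 1.9²) ≈ 3.1 units.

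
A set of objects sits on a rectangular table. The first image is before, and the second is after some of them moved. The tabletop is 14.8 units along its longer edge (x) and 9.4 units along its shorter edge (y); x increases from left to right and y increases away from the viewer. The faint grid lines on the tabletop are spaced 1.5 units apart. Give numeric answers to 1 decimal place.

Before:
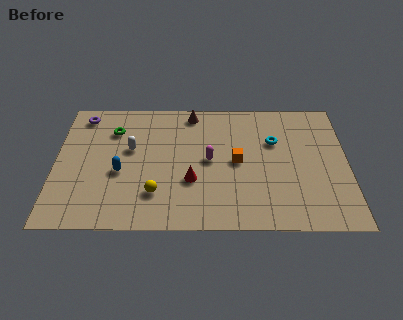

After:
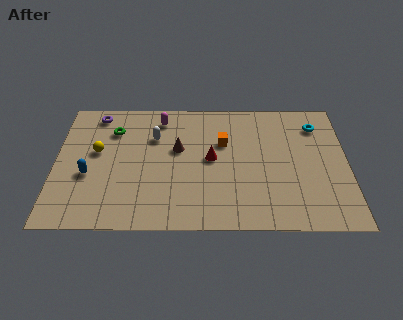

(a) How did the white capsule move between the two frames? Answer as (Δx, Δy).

(1.2, 0.9)

From the two frames, the white capsule sits at roughly (3.8, 5.6) before and (5.0, 6.5) after.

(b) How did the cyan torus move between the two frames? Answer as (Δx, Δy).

(2.2, 1.2)

From the two frames, the cyan torus sits at roughly (11.1, 6.2) before and (13.3, 7.4) after.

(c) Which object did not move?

the green torus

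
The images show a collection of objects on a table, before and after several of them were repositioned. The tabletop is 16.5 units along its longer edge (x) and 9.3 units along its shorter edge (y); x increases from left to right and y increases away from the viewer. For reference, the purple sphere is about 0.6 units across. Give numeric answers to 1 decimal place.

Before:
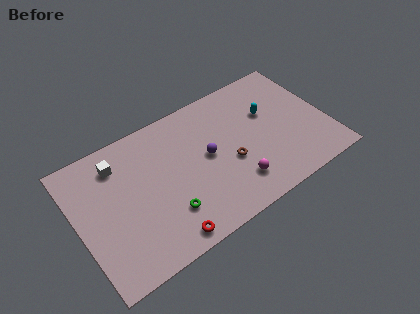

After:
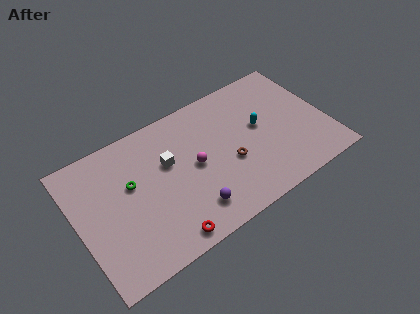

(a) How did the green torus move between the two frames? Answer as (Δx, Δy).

(-1.9, 3.1)

From the two frames, the green torus sits at roughly (5.5, 2.5) before and (3.6, 5.6) after.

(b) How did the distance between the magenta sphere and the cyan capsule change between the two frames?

-0.3

Before: roughly 4.8 units apart; after: 4.5. That's 0.3 units closer together.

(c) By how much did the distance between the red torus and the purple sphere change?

-3.1

Before: roughly 5.2 units apart; after: 2.1. That's 3.1 units closer together.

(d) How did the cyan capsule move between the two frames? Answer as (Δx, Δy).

(-0.7, -0.7)

The cyan capsule was at about (12.9, 5.9) and moved to about (12.2, 5.2).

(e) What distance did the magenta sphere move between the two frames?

3.5

The magenta sphere moved from about (10.0, 2.1) to (7.7, 4.7), a distance of √(2.3² + 2.6²) ≈ 3.5.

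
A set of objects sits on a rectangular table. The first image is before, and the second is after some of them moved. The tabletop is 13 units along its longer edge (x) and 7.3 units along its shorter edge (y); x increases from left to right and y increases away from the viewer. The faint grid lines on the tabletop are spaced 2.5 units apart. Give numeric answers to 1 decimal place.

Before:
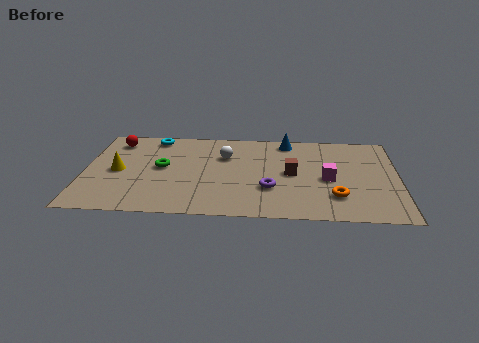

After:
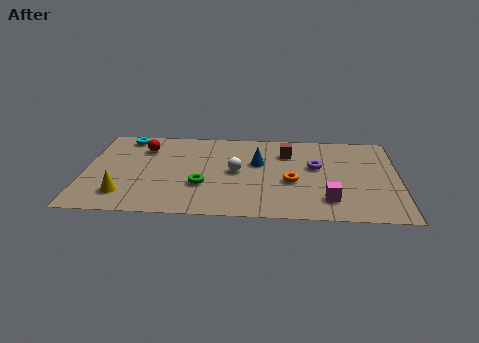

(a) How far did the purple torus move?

2.7

The purple torus moved from about (7.7, 2.4) to (9.6, 4.3), a distance of √(1.9² + 1.9²) ≈ 2.7.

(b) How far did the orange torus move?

2.1

The orange torus was near (10.4, 1.9) before and (8.6, 3.0) after, so it travelled √(1.8² + 1.1²) ≈ 2.1 units.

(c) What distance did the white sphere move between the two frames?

1.4

The white sphere moved from about (5.8, 5.0) to (6.3, 3.7), a distance of √(0.5² + 1.3²) ≈ 1.4.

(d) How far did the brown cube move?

1.7

From (8.6, 3.7) to (8.4, 5.4), the brown cube covered √(0.2² + 1.7²) ≈ 1.7 units.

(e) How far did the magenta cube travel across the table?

1.7

The magenta cube moved from about (10.1, 3.3) to (10.1, 1.6), a distance of √(0.0² + 1.7²) ≈ 1.7.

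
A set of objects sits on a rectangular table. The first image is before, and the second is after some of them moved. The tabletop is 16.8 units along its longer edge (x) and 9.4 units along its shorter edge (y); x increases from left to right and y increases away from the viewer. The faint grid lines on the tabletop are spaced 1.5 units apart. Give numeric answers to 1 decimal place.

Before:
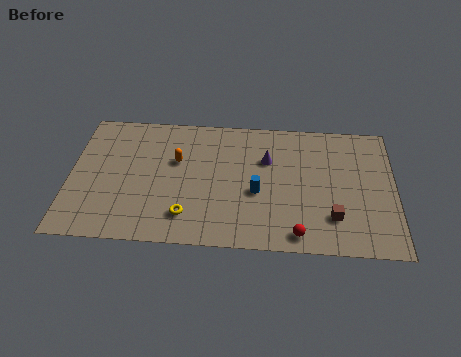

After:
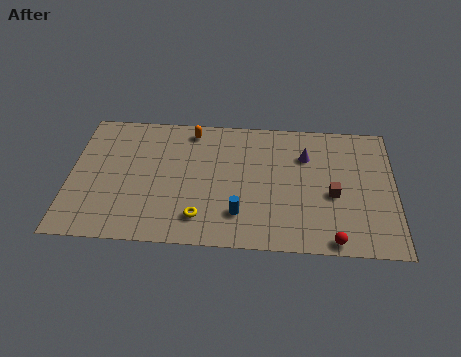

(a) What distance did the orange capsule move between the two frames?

2.4

From (5.5, 5.9) to (6.2, 8.2), the orange capsule covered √(0.7² + 2.3²) ≈ 2.4 units.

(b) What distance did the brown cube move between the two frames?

1.6

From (13.6, 2.4) to (13.6, 4.0), the brown cube covered √(0.0² + 1.6²) ≈ 1.6 units.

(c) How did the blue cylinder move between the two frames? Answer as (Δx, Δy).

(-0.9, -1.6)

The blue cylinder started near (9.7, 3.9) and ended near (8.8, 2.3).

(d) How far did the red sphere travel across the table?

1.8

From (11.8, 1.1) to (13.6, 0.8), the red sphere covered √(1.8² + 0.3²) ≈ 1.8 units.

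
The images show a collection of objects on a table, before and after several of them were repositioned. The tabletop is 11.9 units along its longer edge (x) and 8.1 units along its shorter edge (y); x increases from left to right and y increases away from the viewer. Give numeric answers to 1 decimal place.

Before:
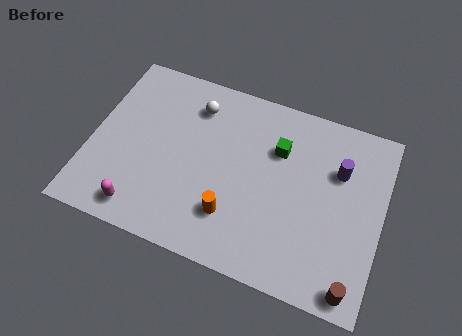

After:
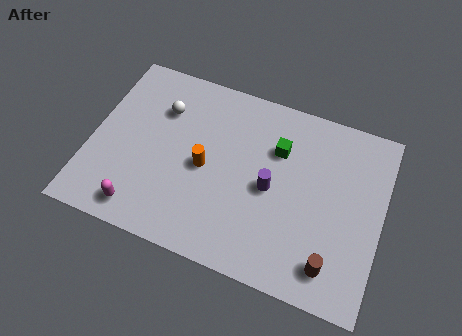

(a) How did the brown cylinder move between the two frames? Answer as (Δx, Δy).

(-0.9, 0.6)

The brown cylinder was at about (11.0, 0.8) and moved to about (10.1, 1.4).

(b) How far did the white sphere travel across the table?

1.4

From (4.0, 6.4) to (2.7, 5.8), the white sphere covered √(1.3² + 0.6²) ≈ 1.4 units.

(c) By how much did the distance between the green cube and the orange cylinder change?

-0.5

They were about 3.8 units apart before and 3.3 after — 0.5 units closer together.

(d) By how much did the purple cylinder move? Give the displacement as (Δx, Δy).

(-2.6, -1.7)

From the two frames, the purple cylinder sits at roughly (10.0, 5.5) before and (7.4, 3.8) after.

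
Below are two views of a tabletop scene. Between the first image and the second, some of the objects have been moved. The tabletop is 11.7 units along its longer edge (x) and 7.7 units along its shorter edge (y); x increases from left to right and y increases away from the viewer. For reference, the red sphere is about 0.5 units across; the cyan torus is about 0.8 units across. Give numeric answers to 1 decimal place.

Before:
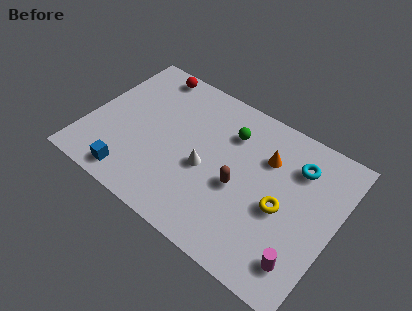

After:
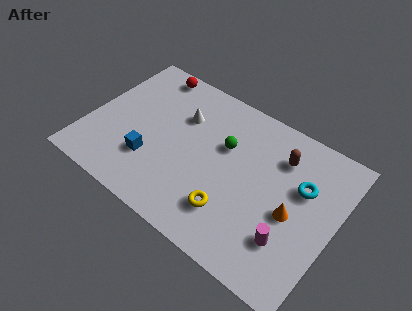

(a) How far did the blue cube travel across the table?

1.4

The blue cube was near (2.6, 1.0) before and (3.2, 2.3) after, so it travelled √(0.6² + 1.3²) ≈ 1.4 units.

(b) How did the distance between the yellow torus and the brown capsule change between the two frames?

+2.2

Before: roughly 2.0 units apart; after: 4.2. That's 2.2 units further apart.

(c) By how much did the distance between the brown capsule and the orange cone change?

+0.3

The distance was about 2.3 in the first image and 2.6 in the second, so they moved 0.3 units further apart.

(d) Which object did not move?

the red sphere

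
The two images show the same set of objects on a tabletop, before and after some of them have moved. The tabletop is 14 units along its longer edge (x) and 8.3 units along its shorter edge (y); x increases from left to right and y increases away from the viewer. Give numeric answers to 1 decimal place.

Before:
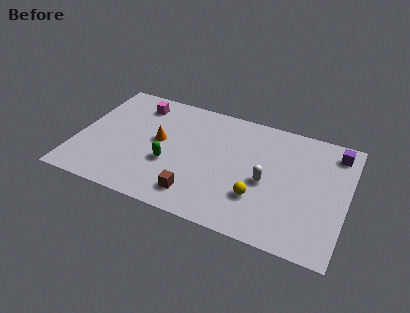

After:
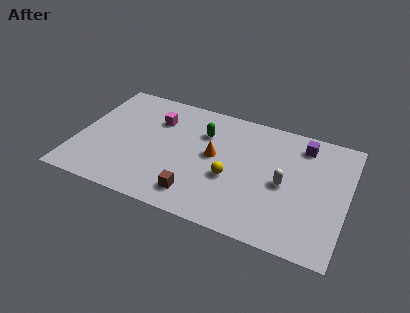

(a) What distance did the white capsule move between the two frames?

0.9

The white capsule moved from about (9.9, 3.7) to (10.8, 3.9), a distance of √(0.9² + 0.2²) ≈ 0.9.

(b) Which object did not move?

the brown cube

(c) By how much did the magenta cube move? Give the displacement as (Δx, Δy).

(1.1, -0.8)

From the two frames, the magenta cube sits at roughly (2.8, 6.8) before and (3.9, 6.0) after.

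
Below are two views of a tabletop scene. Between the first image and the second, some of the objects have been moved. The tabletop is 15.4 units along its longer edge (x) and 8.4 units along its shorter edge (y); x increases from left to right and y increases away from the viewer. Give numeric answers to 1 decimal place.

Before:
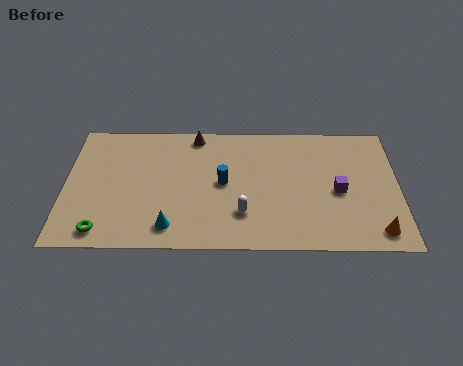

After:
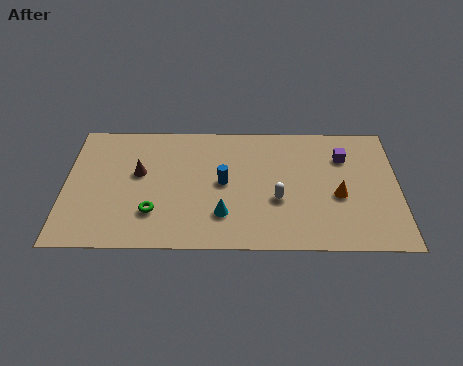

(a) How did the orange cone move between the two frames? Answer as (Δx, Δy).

(-1.7, 2.3)

The orange cone was at about (14.3, 1.2) and moved to about (12.6, 3.5).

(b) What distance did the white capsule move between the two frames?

1.8

The white capsule moved from about (8.2, 2.3) to (9.8, 3.2), a distance of √(1.6² + 0.9²) ≈ 1.8.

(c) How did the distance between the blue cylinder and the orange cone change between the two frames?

-2.3

Before: roughly 7.7 units apart; after: 5.4. That's 2.3 units closer together.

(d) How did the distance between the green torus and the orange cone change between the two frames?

-3.9

The distance was about 12.5 in the first image and 8.6 in the second, so they moved 3.9 units closer together.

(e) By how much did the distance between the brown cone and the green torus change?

-5.0

The distance was about 7.7 in the first image and 2.7 in the second, so they moved 5.0 units closer together.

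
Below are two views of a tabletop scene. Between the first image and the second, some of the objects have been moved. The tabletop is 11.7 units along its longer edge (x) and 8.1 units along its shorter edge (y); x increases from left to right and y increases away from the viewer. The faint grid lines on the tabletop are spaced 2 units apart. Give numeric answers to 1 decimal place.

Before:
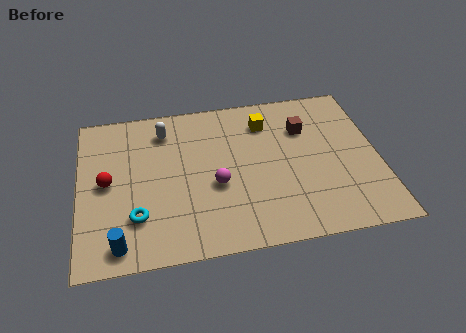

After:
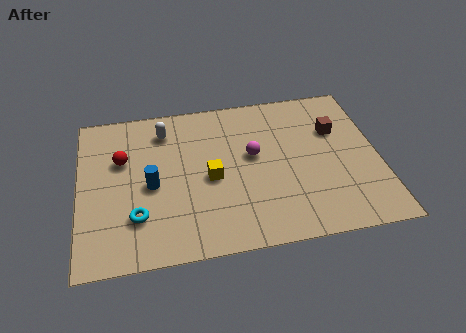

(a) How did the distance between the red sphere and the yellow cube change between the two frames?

-3.0

They were about 6.7 units apart before and 3.7 after — 3.0 units closer together.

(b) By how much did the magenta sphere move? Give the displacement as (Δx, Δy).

(1.5, 1.3)

The magenta sphere started near (5.3, 3.3) and ended near (6.8, 4.6).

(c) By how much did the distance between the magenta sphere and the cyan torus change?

+1.9

The distance was about 3.3 in the first image and 5.2 in the second, so they moved 1.9 units further apart.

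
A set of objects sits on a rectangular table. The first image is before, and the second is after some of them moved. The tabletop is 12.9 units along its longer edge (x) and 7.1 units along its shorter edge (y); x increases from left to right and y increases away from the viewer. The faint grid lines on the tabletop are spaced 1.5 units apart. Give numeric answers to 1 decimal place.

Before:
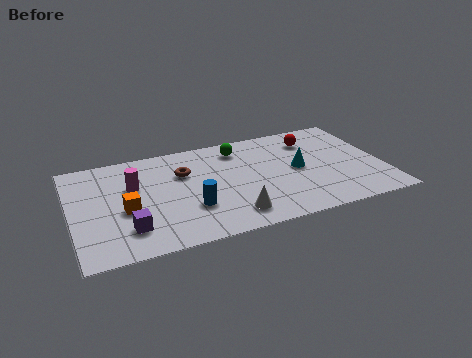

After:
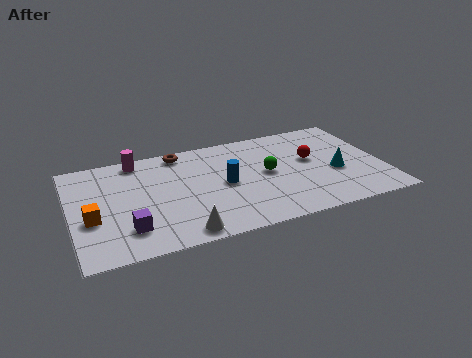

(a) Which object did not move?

the purple cube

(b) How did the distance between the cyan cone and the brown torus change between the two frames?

+2.2

Before: roughly 4.9 units apart; after: 7.1. That's 2.2 units further apart.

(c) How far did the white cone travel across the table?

2.2

From (6.4, 1.3) to (4.3, 0.8), the white cone covered √(2.1² + 0.5²) ≈ 2.2 units.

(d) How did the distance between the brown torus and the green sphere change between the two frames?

+1.7

They were about 2.6 units apart before and 4.3 after — 1.7 units further apart.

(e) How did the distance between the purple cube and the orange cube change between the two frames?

+0.5

They were about 1.3 units apart before and 1.8 after — 0.5 units further apart.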